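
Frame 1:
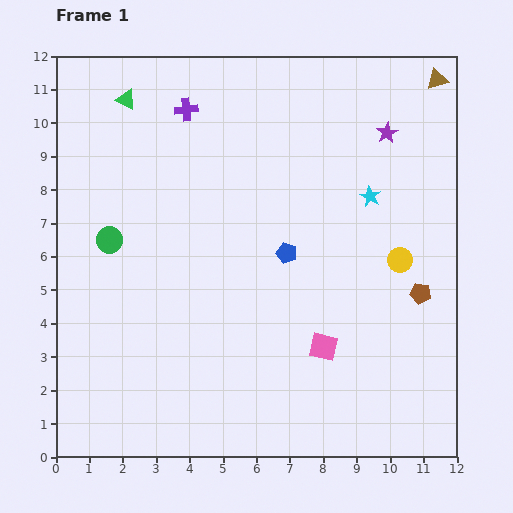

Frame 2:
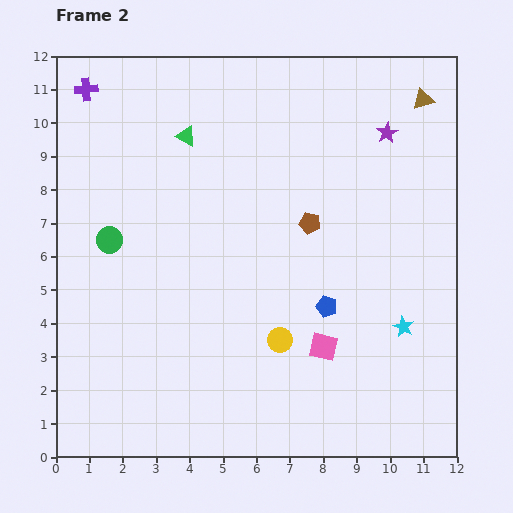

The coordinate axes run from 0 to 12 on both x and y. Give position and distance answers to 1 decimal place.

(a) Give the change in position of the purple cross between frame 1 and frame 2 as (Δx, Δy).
(-3.0, 0.6)

The purple cross was at (3.9, 10.4) in frame 1 and (0.9, 11.0) in frame 2.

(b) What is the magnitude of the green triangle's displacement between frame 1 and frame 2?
2.1

The green triangle moved from (2.1, 10.7) to (3.9, 9.6), a distance of √(1.8² + 1.1²) ≈ 2.1.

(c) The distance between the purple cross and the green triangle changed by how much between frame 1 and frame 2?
+1.5

Distance in frame 1: 1.8. Distance in frame 2: 3.3.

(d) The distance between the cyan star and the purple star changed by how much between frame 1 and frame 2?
+3.8

Distance in frame 1: 2.0. Distance in frame 2: 5.8.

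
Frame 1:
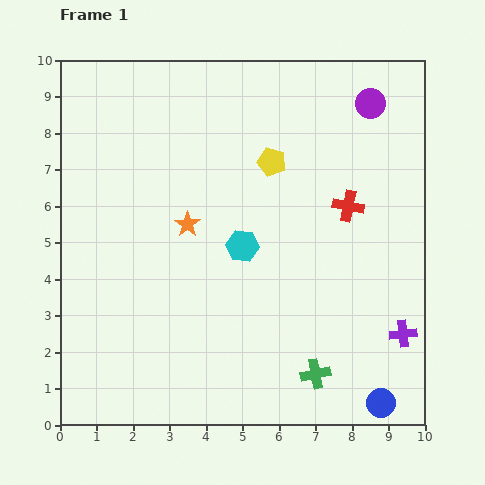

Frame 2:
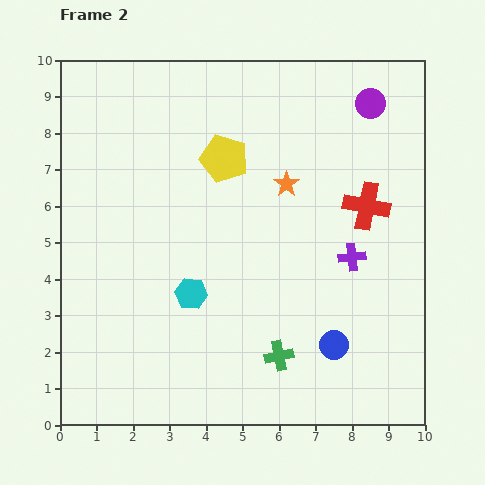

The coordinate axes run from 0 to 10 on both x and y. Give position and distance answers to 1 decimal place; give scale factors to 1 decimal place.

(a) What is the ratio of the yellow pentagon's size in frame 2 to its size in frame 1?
1.7×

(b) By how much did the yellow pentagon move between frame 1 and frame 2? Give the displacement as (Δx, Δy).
(-1.3, 0.1)

The yellow pentagon was at (5.8, 7.2) in frame 1 and (4.5, 7.3) in frame 2.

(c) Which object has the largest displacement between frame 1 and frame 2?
the orange star

(moved 2.9; next 2.5)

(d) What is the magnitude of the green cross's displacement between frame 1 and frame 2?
1.1

The green cross moved from (7.0, 1.4) to (6.0, 1.9), a distance of √(1.0² + 0.5²) ≈ 1.1.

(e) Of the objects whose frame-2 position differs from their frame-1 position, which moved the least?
the red cross

(moved 0.5)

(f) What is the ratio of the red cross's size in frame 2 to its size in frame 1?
1.5×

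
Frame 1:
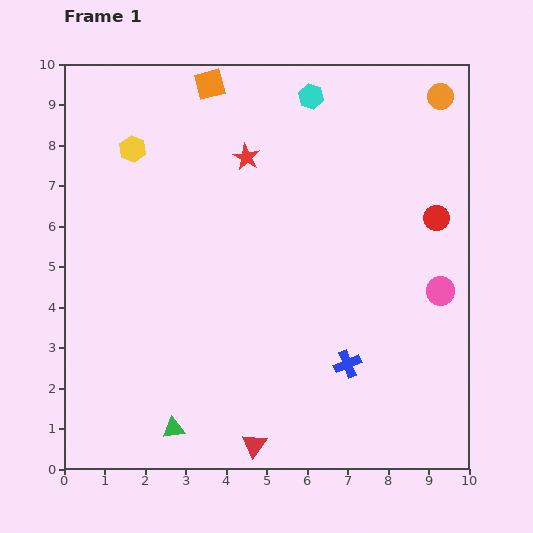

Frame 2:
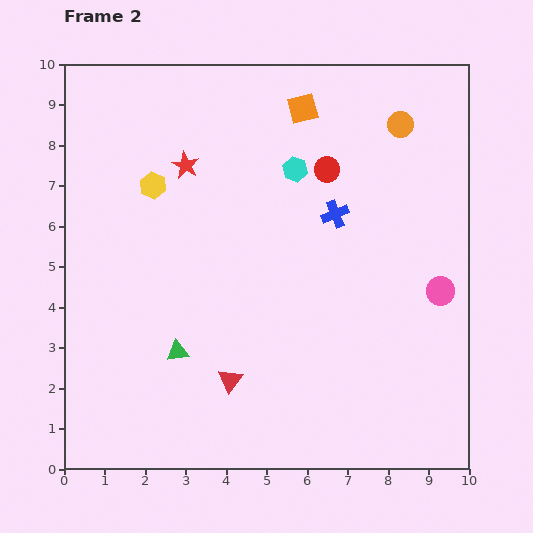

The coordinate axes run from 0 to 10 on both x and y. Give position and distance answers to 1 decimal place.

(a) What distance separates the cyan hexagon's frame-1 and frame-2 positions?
1.8

The cyan hexagon moved from (6.1, 9.2) to (5.7, 7.4), a distance of √(0.4² + 1.8²) ≈ 1.8.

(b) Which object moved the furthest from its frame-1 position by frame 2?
the blue cross

(moved 3.7; next 3.0)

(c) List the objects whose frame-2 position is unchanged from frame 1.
the pink circle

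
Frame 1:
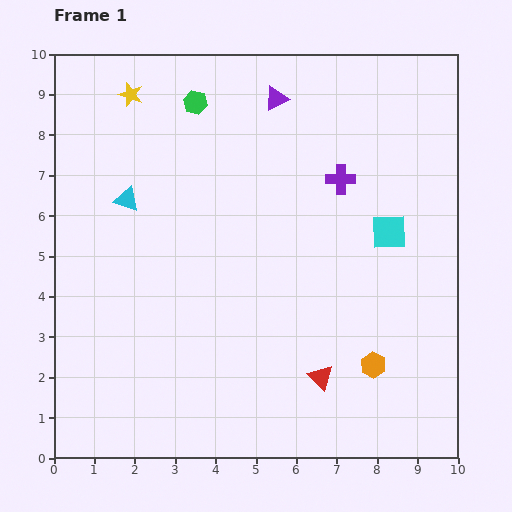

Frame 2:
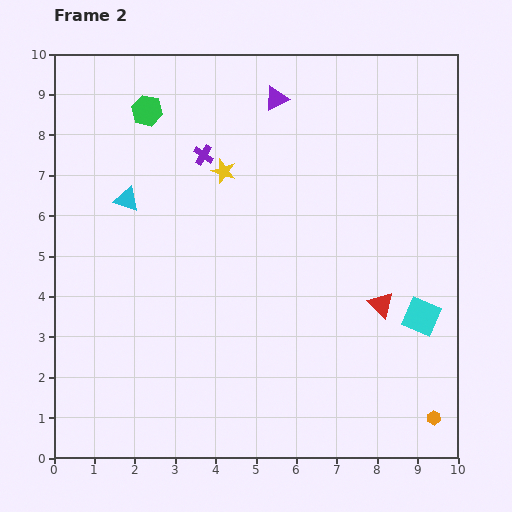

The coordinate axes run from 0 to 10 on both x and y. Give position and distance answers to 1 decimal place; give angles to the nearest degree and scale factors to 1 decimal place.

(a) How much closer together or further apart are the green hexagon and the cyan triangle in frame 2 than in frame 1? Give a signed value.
-0.6

Distance in frame 1: 2.9. Distance in frame 2: 2.3.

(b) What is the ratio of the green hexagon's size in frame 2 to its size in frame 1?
1.3×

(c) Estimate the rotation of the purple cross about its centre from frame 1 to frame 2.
33° clockwise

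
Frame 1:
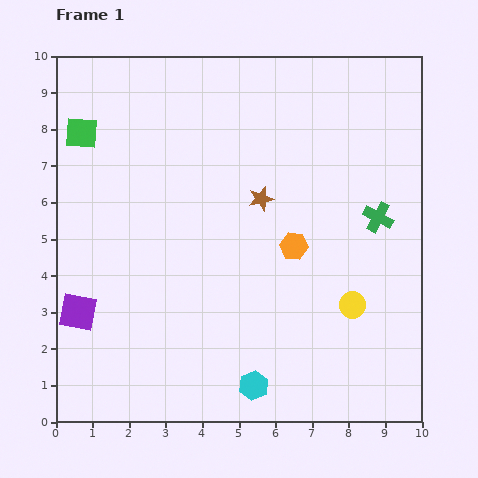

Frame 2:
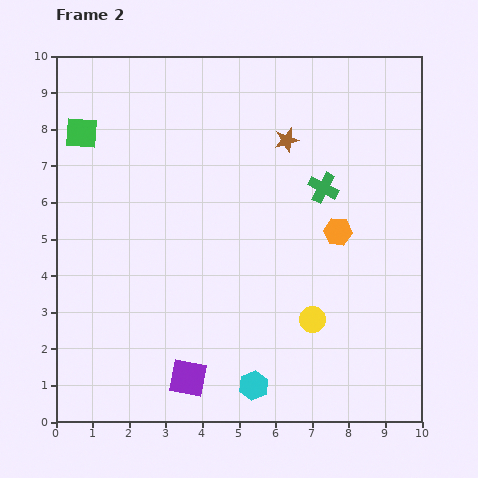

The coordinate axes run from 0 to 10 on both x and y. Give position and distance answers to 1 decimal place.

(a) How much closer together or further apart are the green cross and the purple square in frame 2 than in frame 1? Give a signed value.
-2.2

Distance in frame 1: 8.6. Distance in frame 2: 6.4.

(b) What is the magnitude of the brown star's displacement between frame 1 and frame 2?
1.7

The brown star moved from (5.6, 6.1) to (6.3, 7.7), a distance of √(0.7² + 1.6²) ≈ 1.7.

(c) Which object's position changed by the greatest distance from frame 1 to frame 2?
the purple square

(moved 3.5; next 1.7)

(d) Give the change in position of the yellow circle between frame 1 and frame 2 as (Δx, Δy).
(-1.1, -0.4)

The yellow circle was at (8.1, 3.2) in frame 1 and (7.0, 2.8) in frame 2.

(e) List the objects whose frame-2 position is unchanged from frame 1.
the cyan hexagon, the green square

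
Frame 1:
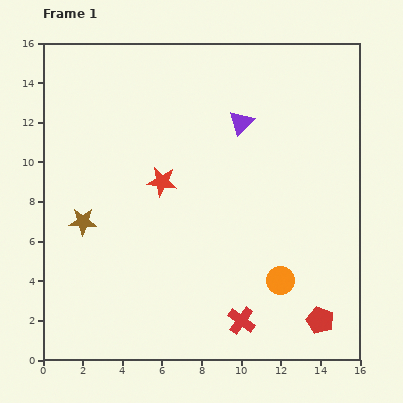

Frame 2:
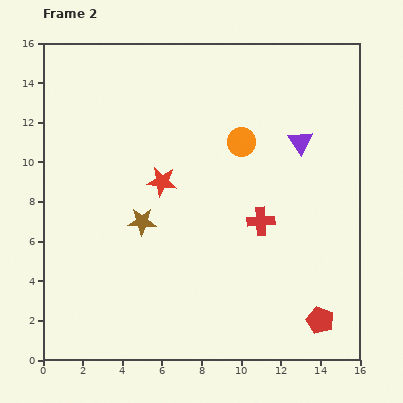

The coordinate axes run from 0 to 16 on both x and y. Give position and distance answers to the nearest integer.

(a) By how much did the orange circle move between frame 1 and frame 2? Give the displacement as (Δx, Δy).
(-2, 7)

The orange circle was at (12, 4) in frame 1 and (10, 11) in frame 2.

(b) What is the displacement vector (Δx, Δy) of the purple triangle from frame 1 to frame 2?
(3, -1)

The purple triangle was at (10, 12) in frame 1 and (13, 11) in frame 2.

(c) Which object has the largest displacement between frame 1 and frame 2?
the orange circle

(moved 7; next 5)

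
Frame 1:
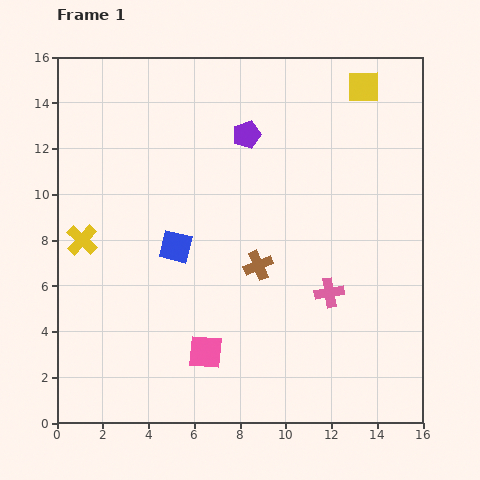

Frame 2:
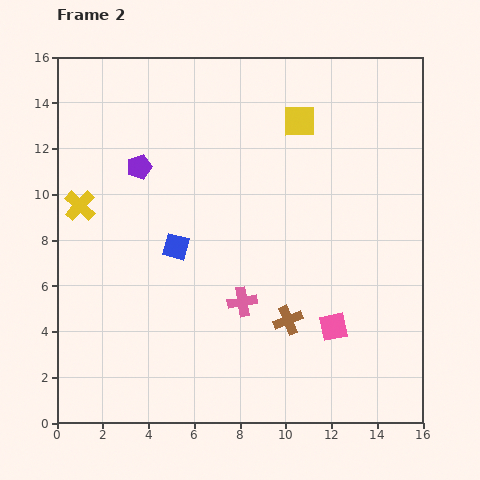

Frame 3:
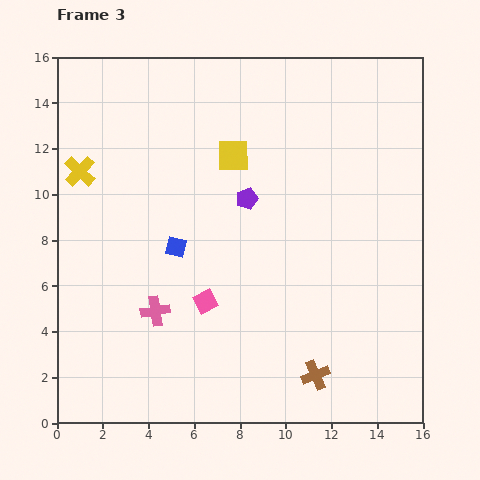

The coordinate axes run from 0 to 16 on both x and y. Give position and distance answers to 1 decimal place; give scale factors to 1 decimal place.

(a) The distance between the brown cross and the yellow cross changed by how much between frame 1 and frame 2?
+2.6

Distance in frame 1: 7.8. Distance in frame 2: 10.4.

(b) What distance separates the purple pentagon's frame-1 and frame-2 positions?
4.9

The purple pentagon moved from (8.3, 12.6) to (3.6, 11.2), a distance of √(4.7² + 1.4²) ≈ 4.9.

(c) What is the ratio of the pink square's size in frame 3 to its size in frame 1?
0.7×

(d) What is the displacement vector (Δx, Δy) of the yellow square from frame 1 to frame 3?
(-5.7, -3.0)

The yellow square was at (13.4, 14.7) in frame 1 and (7.7, 11.7) in frame 3.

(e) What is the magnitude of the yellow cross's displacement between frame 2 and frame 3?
1.5

The yellow cross moved from (1.0, 9.5) to (1.0, 11.0), a distance of √(0.0² + 1.5²) ≈ 1.5.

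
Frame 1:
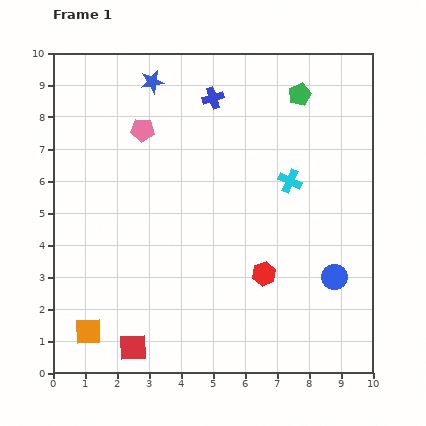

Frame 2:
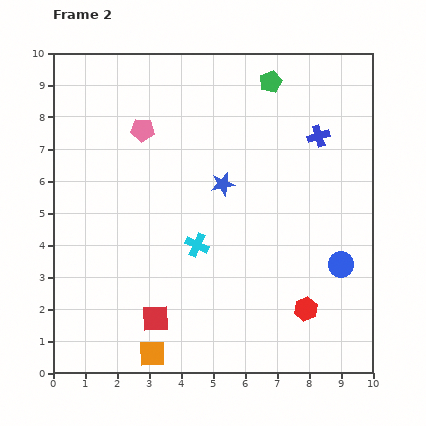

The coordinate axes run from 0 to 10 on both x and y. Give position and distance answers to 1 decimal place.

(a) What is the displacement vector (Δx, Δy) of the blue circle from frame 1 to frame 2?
(0.2, 0.4)

The blue circle was at (8.8, 3.0) in frame 1 and (9.0, 3.4) in frame 2.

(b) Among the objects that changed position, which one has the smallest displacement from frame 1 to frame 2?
the blue circle

(moved 0.4)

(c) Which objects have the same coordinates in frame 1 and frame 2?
the pink pentagon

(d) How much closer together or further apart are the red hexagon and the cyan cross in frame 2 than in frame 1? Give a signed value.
+0.9

Distance in frame 1: 3.0. Distance in frame 2: 3.9.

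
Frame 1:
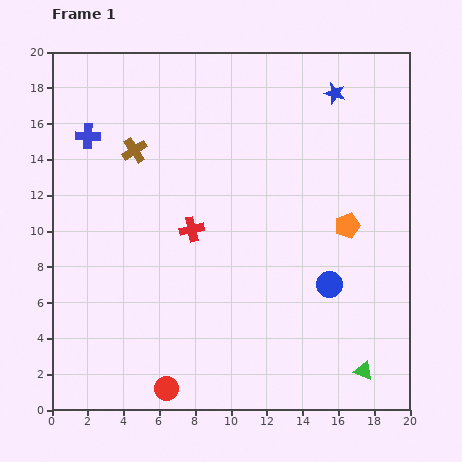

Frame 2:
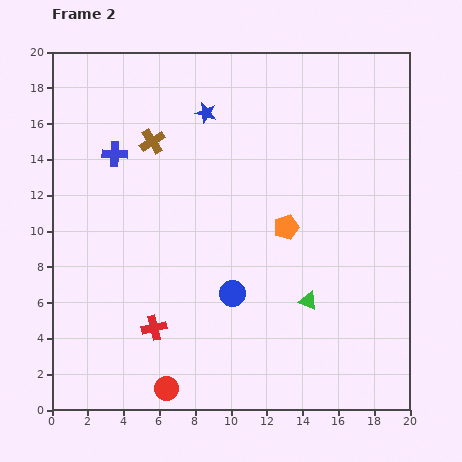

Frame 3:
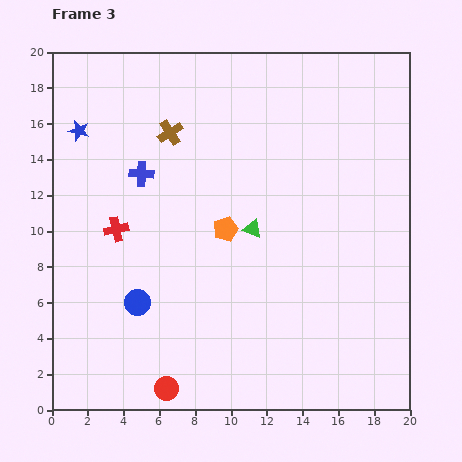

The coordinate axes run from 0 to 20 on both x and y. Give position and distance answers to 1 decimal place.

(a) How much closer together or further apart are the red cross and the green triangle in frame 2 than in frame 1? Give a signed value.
-3.7

Distance in frame 1: 12.4. Distance in frame 2: 8.7.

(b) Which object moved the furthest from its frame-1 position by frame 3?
the blue star

(moved 14.5; next 10.7)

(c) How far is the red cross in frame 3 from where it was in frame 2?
5.9

The red cross moved from (5.7, 4.6) to (3.6, 10.1), a distance of √(2.1² + 5.5²) ≈ 5.9.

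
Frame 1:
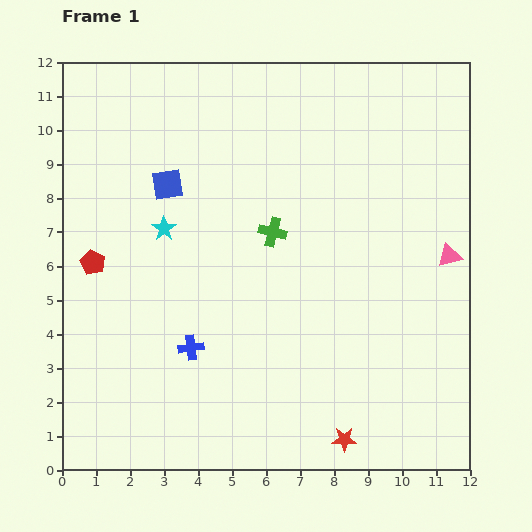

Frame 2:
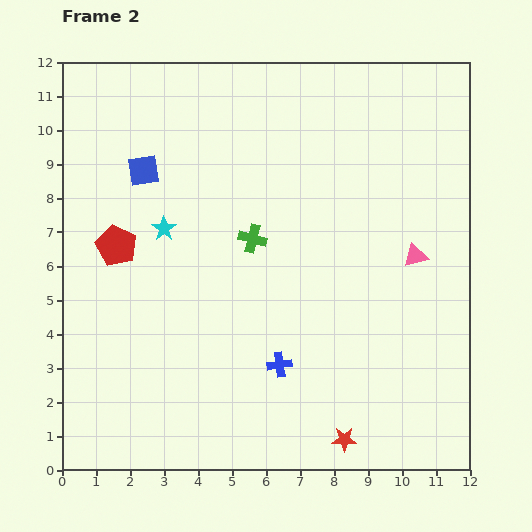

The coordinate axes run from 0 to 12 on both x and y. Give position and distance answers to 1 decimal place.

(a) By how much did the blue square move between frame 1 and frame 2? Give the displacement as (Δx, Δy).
(-0.7, 0.4)

The blue square was at (3.1, 8.4) in frame 1 and (2.4, 8.8) in frame 2.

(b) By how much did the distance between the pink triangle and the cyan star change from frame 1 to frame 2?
-1.0

Distance in frame 1: 8.4. Distance in frame 2: 7.4.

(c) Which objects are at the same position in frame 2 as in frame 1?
the red star, the cyan star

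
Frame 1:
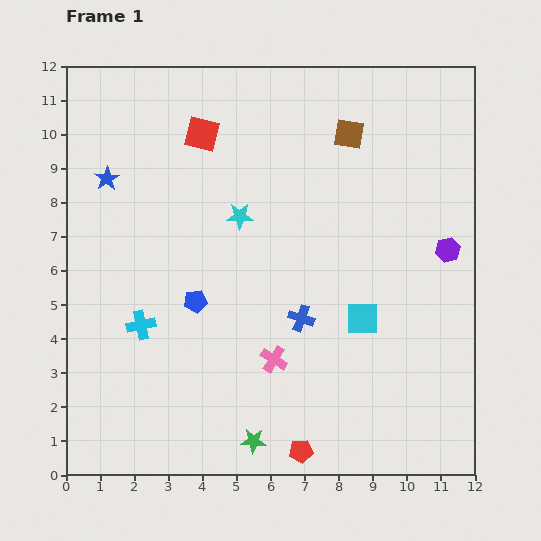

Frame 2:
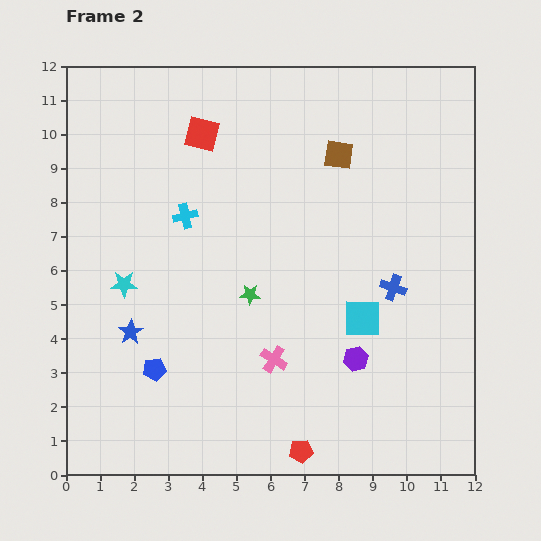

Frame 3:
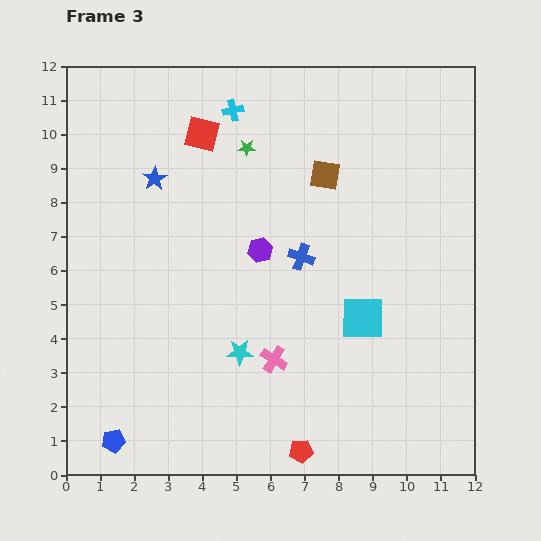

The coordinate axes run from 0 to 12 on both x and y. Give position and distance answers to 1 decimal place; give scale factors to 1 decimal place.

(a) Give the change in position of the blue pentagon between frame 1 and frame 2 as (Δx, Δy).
(-1.2, -2.0)

The blue pentagon was at (3.8, 5.1) in frame 1 and (2.6, 3.1) in frame 2.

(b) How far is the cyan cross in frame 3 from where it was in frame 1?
6.9

The cyan cross moved from (2.2, 4.4) to (4.9, 10.7), a distance of √(2.7² + 6.3²) ≈ 6.9.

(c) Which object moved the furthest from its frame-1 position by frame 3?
the green star

(moved 8.6; next 6.9)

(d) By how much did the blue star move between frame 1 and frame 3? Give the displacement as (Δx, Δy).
(1.4, 0.0)

The blue star was at (1.2, 8.7) in frame 1 and (2.6, 8.7) in frame 3.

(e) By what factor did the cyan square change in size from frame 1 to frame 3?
1.3×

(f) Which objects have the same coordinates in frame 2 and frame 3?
the pink cross, the red pentagon, the red square, the cyan square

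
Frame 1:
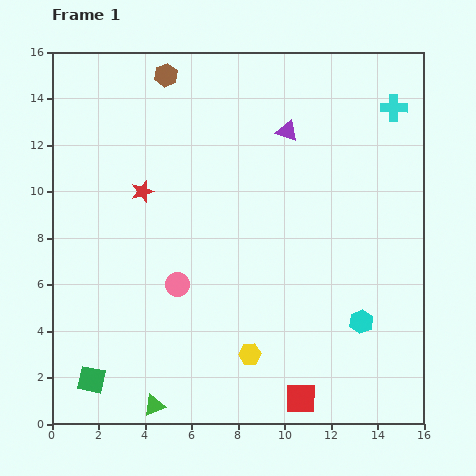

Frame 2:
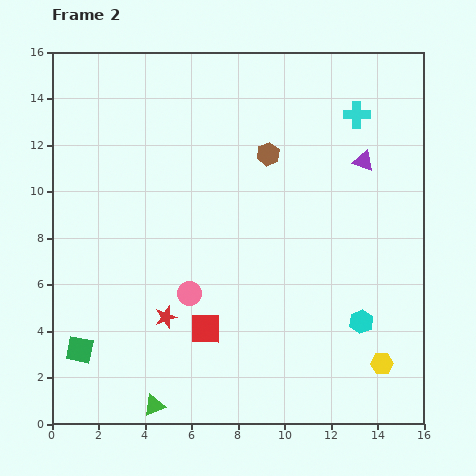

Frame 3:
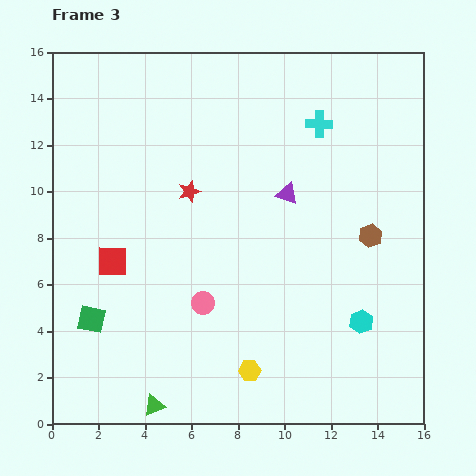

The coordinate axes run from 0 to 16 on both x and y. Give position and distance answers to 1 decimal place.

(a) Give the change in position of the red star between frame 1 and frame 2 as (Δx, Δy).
(1.0, -5.4)

The red star was at (3.9, 10.0) in frame 1 and (4.9, 4.6) in frame 2.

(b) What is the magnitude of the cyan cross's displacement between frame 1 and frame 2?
1.6

The cyan cross moved from (14.7, 13.6) to (13.1, 13.3), a distance of √(1.6² + 0.3²) ≈ 1.6.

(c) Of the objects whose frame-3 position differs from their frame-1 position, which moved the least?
the yellow hexagon

(moved 0.7)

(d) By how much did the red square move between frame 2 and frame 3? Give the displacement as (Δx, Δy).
(-4.0, 2.9)

The red square was at (6.6, 4.1) in frame 2 and (2.6, 7.0) in frame 3.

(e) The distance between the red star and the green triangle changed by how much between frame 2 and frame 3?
+5.5

Distance in frame 2: 3.8. Distance in frame 3: 9.3.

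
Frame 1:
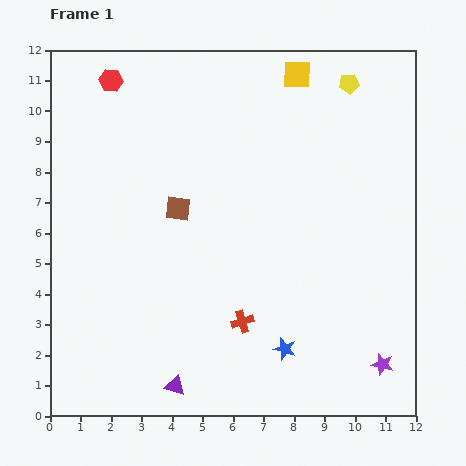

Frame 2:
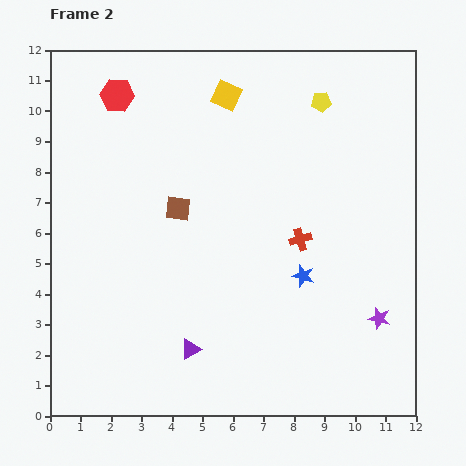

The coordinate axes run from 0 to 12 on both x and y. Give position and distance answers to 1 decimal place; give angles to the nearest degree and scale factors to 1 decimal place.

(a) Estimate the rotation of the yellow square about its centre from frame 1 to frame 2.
23° clockwise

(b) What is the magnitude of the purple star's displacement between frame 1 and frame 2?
1.5

The purple star moved from (10.9, 1.7) to (10.8, 3.2), a distance of √(0.1² + 1.5²) ≈ 1.5.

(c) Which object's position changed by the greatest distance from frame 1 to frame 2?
the red cross

(moved 3.3; next 2.5)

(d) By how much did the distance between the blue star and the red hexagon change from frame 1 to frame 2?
-2.0

Distance in frame 1: 10.5. Distance in frame 2: 8.5.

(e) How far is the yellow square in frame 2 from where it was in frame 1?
2.4

The yellow square moved from (8.1, 11.2) to (5.8, 10.5), a distance of √(2.3² + 0.7²) ≈ 2.4.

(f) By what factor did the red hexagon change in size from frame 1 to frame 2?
1.5×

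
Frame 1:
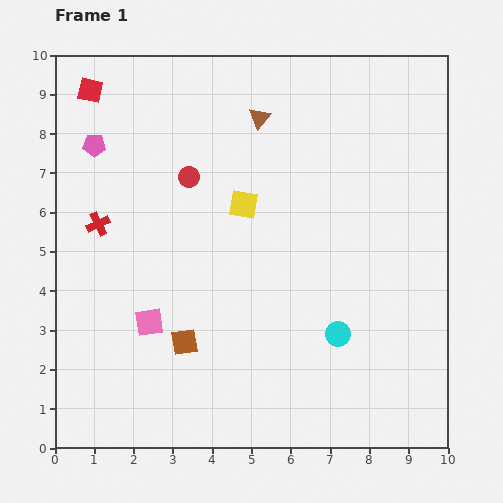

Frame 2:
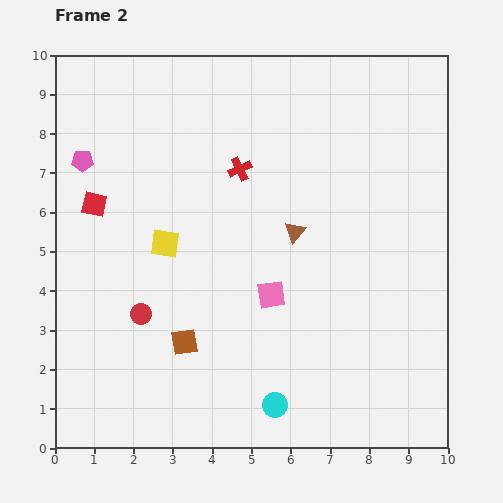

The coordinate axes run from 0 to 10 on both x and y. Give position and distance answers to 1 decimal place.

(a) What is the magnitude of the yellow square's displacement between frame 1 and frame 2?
2.2

The yellow square moved from (4.8, 6.2) to (2.8, 5.2), a distance of √(2.0² + 1.0²) ≈ 2.2.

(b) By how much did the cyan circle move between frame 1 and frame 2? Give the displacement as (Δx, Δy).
(-1.6, -1.8)

The cyan circle was at (7.2, 2.9) in frame 1 and (5.6, 1.1) in frame 2.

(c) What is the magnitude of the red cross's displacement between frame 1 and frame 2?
3.9

The red cross moved from (1.1, 5.7) to (4.7, 7.1), a distance of √(3.6² + 1.4²) ≈ 3.9.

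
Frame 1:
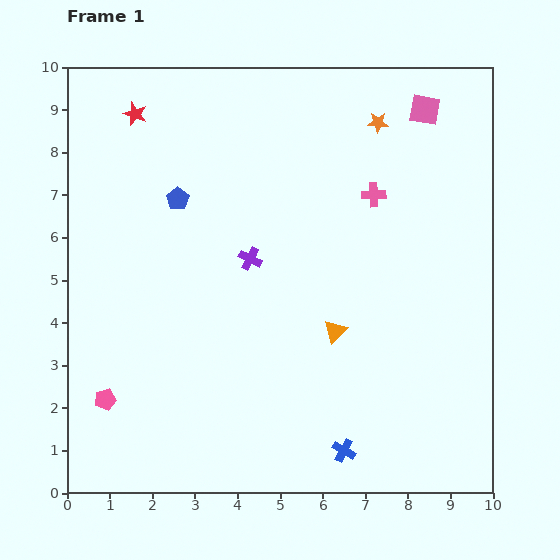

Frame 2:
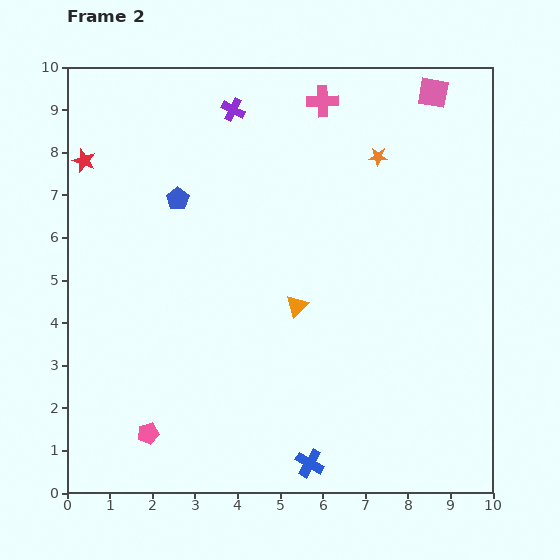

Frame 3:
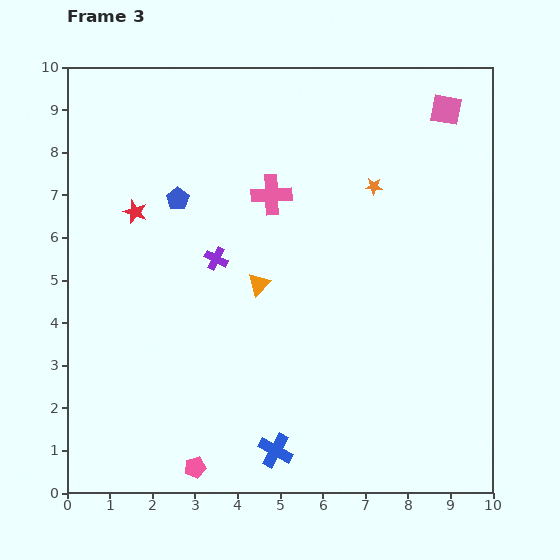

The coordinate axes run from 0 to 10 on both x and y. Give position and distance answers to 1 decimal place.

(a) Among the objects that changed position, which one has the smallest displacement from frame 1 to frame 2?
the pink square

(moved 0.4)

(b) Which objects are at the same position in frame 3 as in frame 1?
the blue pentagon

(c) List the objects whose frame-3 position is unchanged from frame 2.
the blue pentagon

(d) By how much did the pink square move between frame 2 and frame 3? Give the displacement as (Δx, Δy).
(0.3, -0.4)

The pink square was at (8.6, 9.4) in frame 2 and (8.9, 9.0) in frame 3.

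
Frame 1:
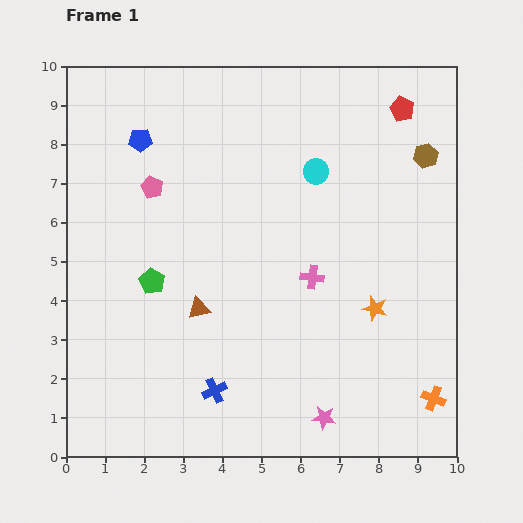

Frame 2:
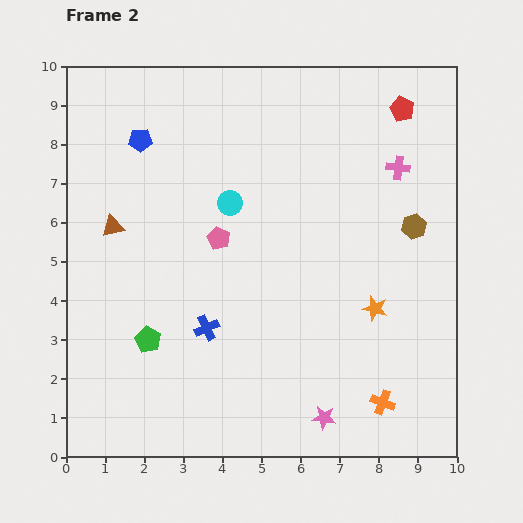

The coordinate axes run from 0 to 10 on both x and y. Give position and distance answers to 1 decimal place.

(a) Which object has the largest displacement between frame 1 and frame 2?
the pink cross

(moved 3.6; next 3.0)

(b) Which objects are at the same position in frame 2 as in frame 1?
the orange star, the blue pentagon, the red pentagon, the pink star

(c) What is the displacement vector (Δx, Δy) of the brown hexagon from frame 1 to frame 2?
(-0.3, -1.8)

The brown hexagon was at (9.2, 7.7) in frame 1 and (8.9, 5.9) in frame 2.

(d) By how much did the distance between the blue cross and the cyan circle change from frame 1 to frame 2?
-2.9

Distance in frame 1: 6.2. Distance in frame 2: 3.3.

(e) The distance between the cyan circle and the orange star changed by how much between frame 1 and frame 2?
+0.8

Distance in frame 1: 3.8. Distance in frame 2: 4.6.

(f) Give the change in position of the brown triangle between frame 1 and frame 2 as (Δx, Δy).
(-2.2, 2.1)

The brown triangle was at (3.4, 3.8) in frame 1 and (1.2, 5.9) in frame 2.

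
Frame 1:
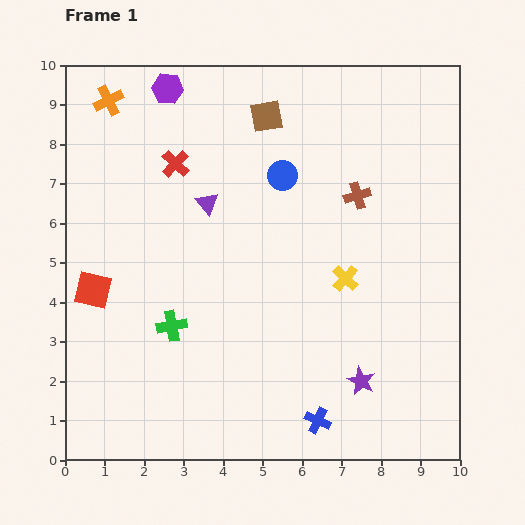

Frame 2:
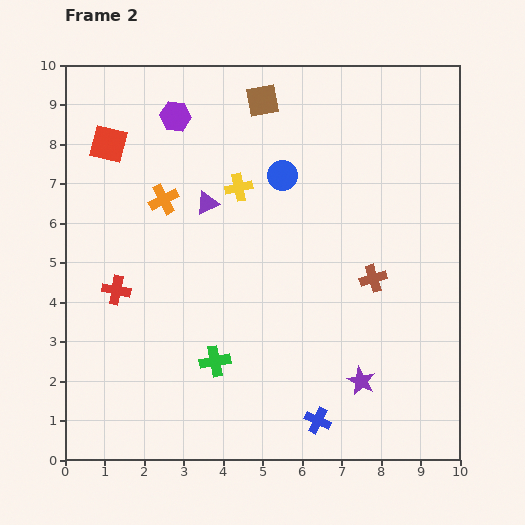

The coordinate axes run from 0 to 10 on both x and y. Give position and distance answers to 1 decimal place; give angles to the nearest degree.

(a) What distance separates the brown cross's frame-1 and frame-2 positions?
2.1

The brown cross moved from (7.4, 6.7) to (7.8, 4.6), a distance of √(0.4² + 2.1²) ≈ 2.1.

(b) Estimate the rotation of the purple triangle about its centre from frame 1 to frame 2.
46° clockwise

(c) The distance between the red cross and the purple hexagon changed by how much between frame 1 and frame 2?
+2.7

Distance in frame 1: 1.9. Distance in frame 2: 4.6.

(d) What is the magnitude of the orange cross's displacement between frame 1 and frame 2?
2.9

The orange cross moved from (1.1, 9.1) to (2.5, 6.6), a distance of √(1.4² + 2.5²) ≈ 2.9.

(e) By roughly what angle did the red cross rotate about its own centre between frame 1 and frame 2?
32° counter-clockwise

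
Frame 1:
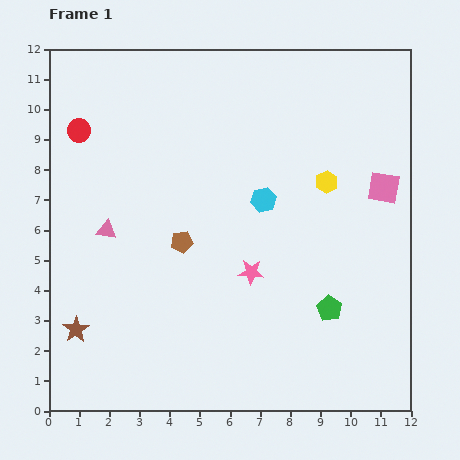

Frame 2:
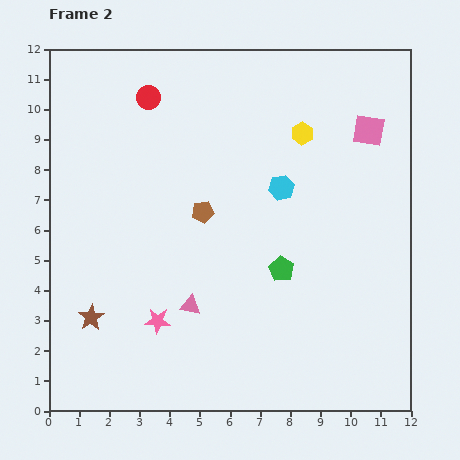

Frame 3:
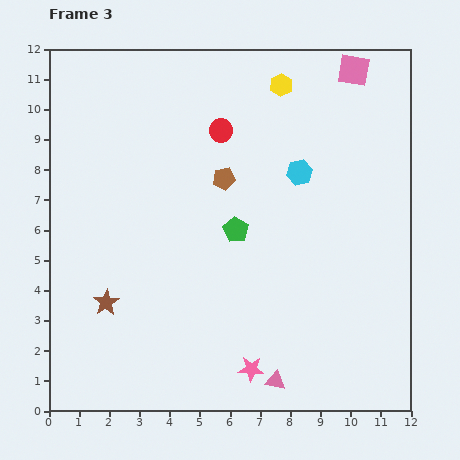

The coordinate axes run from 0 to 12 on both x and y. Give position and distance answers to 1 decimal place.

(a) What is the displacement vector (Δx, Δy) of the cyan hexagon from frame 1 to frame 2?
(0.6, 0.4)

The cyan hexagon was at (7.1, 7.0) in frame 1 and (7.7, 7.4) in frame 2.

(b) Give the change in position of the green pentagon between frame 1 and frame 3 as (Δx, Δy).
(-3.1, 2.6)

The green pentagon was at (9.3, 3.4) in frame 1 and (6.2, 6.0) in frame 3.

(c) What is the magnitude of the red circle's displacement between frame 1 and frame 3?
4.7

The red circle moved from (1.0, 9.3) to (5.7, 9.3), a distance of √(4.7² + 0.0²) ≈ 4.7.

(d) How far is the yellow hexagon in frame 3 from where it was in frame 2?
1.7

The yellow hexagon moved from (8.4, 9.2) to (7.7, 10.8), a distance of √(0.7² + 1.6²) ≈ 1.7.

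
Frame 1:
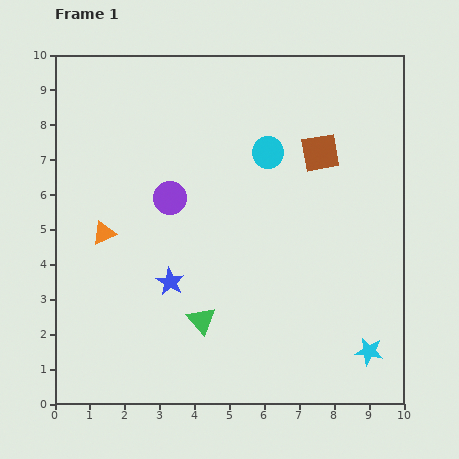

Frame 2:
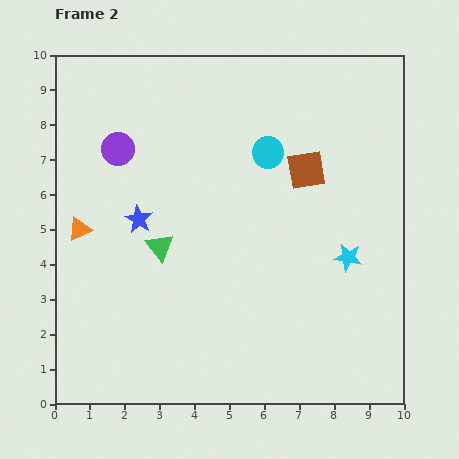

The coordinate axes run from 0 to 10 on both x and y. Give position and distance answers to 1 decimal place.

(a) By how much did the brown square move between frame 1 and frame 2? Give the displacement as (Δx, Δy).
(-0.4, -0.5)

The brown square was at (7.6, 7.2) in frame 1 and (7.2, 6.7) in frame 2.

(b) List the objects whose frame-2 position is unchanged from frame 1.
the cyan circle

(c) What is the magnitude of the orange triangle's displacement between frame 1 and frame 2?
0.7

The orange triangle moved from (1.4, 4.9) to (0.7, 5.0), a distance of √(0.7² + 0.1²) ≈ 0.7.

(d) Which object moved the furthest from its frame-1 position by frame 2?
the cyan star

(moved 2.8; next 2.4)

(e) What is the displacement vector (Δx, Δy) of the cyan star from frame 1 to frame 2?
(-0.6, 2.7)

The cyan star was at (9.0, 1.5) in frame 1 and (8.4, 4.2) in frame 2.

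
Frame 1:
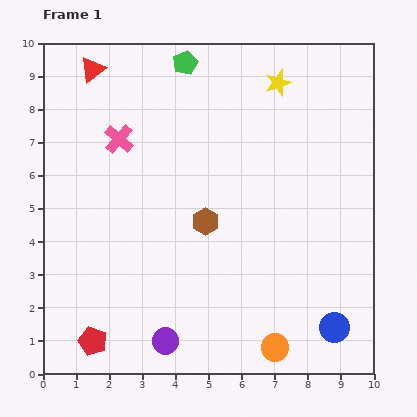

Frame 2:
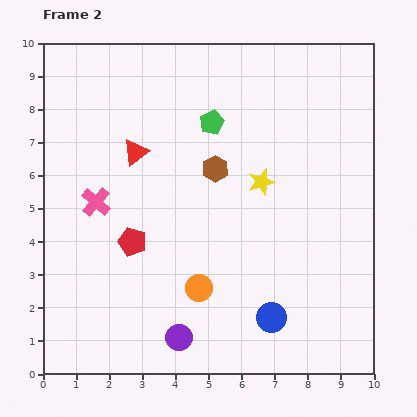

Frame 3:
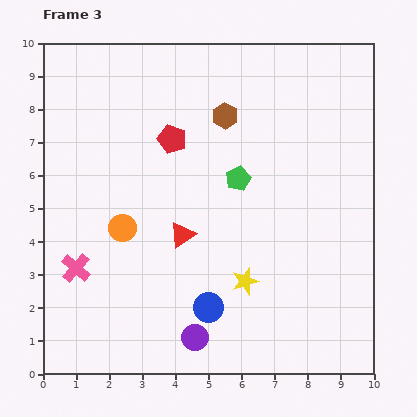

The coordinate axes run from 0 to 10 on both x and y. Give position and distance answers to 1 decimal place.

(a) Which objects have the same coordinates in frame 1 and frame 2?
none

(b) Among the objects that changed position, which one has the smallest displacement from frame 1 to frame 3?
the purple circle

(moved 0.9)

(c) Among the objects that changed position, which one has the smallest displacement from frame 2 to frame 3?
the purple circle

(moved 0.5)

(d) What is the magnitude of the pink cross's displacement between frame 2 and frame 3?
2.1

The pink cross moved from (1.6, 5.2) to (1.0, 3.2), a distance of √(0.6² + 2.0²) ≈ 2.1.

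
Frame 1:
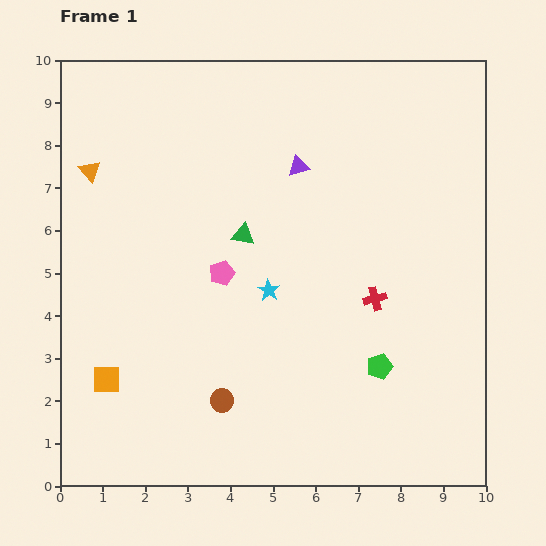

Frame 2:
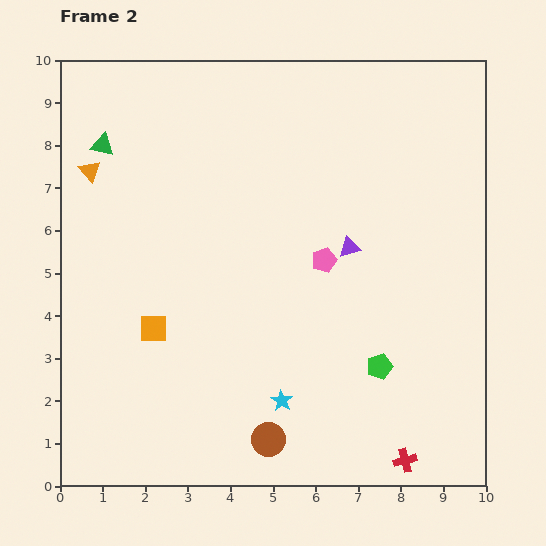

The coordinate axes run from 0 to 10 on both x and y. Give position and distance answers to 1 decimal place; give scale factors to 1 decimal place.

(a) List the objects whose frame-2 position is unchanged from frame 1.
the orange triangle, the green pentagon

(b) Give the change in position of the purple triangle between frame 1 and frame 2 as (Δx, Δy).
(1.2, -1.9)

The purple triangle was at (5.6, 7.5) in frame 1 and (6.8, 5.6) in frame 2.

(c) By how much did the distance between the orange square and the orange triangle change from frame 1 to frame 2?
-0.9

Distance in frame 1: 4.9. Distance in frame 2: 4.0.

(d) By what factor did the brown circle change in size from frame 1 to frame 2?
1.4×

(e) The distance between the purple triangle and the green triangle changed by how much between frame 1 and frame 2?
+4.2

Distance in frame 1: 2.1. Distance in frame 2: 6.3.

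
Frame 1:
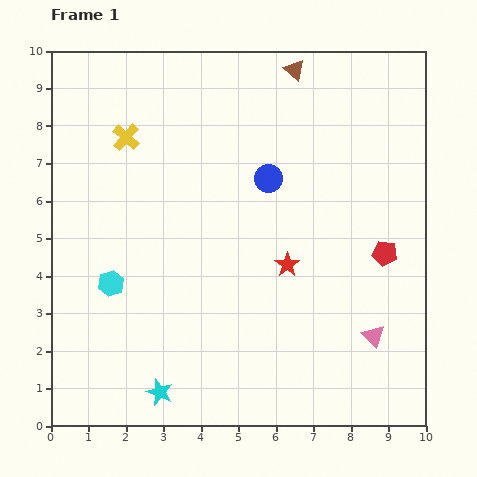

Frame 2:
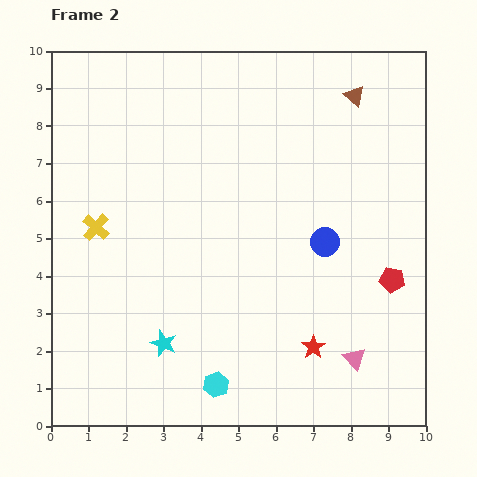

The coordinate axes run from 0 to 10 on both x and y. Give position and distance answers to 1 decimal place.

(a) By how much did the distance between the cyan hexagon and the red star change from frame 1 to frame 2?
-1.9

Distance in frame 1: 4.7. Distance in frame 2: 2.8.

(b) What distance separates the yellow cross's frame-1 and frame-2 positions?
2.5

The yellow cross moved from (2.0, 7.7) to (1.2, 5.3), a distance of √(0.8² + 2.4²) ≈ 2.5.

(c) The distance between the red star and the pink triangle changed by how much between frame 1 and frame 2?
-1.9

Distance in frame 1: 3.0. Distance in frame 2: 1.1.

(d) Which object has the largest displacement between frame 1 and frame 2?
the cyan hexagon

(moved 3.9; next 2.5)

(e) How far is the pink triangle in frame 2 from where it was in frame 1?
0.8

The pink triangle moved from (8.6, 2.4) to (8.1, 1.8), a distance of √(0.5² + 0.6²) ≈ 0.8.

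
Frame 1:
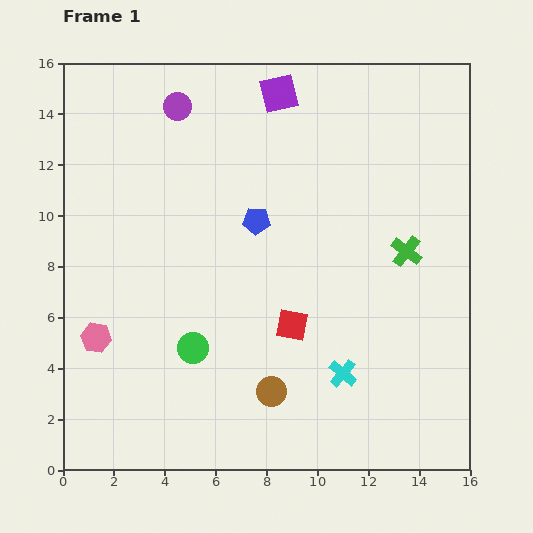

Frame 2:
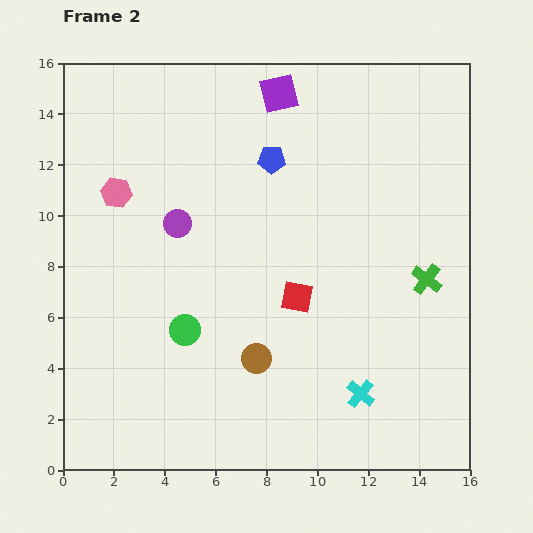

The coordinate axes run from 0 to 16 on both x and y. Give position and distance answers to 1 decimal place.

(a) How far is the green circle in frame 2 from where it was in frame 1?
0.8

The green circle moved from (5.1, 4.8) to (4.8, 5.5), a distance of √(0.3² + 0.7²) ≈ 0.8.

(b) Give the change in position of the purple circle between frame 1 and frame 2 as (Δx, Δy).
(0.0, -4.6)

The purple circle was at (4.5, 14.3) in frame 1 and (4.5, 9.7) in frame 2.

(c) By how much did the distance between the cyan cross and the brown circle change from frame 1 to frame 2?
+1.4

Distance in frame 1: 2.9. Distance in frame 2: 4.3.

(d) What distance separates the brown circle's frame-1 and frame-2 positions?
1.4

The brown circle moved from (8.2, 3.1) to (7.6, 4.4), a distance of √(0.6² + 1.3²) ≈ 1.4.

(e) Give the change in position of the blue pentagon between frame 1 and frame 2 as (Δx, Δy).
(0.6, 2.4)

The blue pentagon was at (7.6, 9.8) in frame 1 and (8.2, 12.2) in frame 2.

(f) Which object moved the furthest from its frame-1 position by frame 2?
the pink hexagon

(moved 5.8; next 4.6)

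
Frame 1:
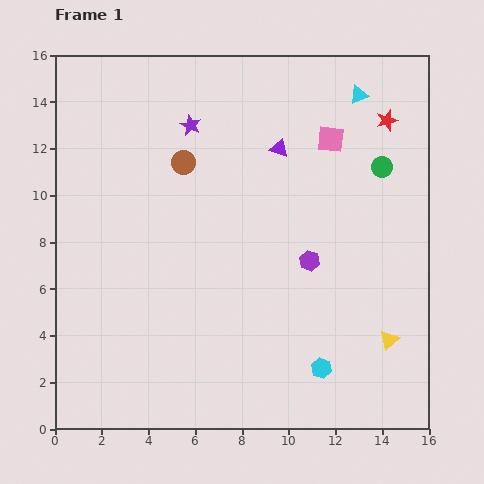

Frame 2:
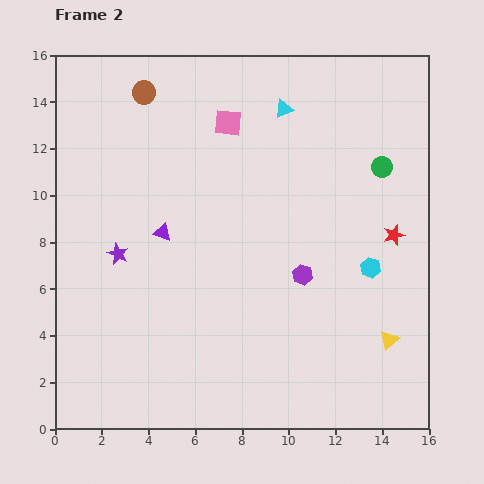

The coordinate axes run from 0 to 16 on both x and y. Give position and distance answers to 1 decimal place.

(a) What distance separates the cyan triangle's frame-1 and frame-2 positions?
3.3

The cyan triangle moved from (13.0, 14.3) to (9.8, 13.7), a distance of √(3.2² + 0.6²) ≈ 3.3.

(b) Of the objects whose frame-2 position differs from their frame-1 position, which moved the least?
the purple hexagon

(moved 0.7)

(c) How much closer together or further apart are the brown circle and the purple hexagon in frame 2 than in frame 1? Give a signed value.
+3.5

Distance in frame 1: 6.8. Distance in frame 2: 10.3.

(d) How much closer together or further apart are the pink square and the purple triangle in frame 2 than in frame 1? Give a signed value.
+3.3

Distance in frame 1: 2.2. Distance in frame 2: 5.5.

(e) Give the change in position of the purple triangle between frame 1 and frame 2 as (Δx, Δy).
(-5.0, -3.6)

The purple triangle was at (9.6, 12.0) in frame 1 and (4.6, 8.4) in frame 2.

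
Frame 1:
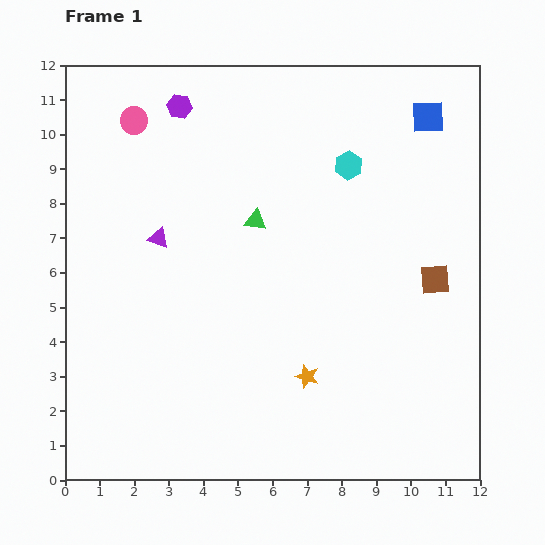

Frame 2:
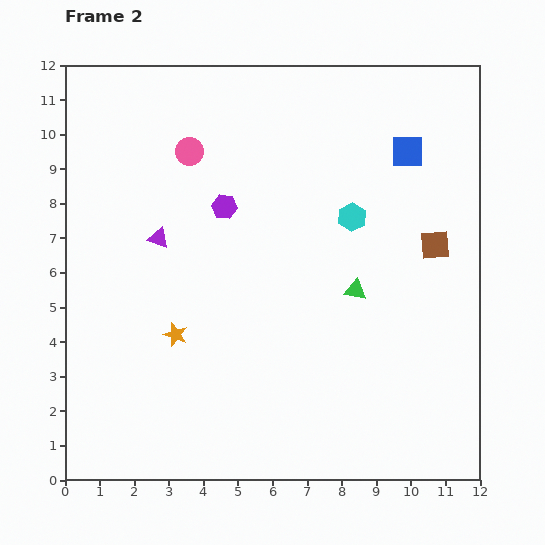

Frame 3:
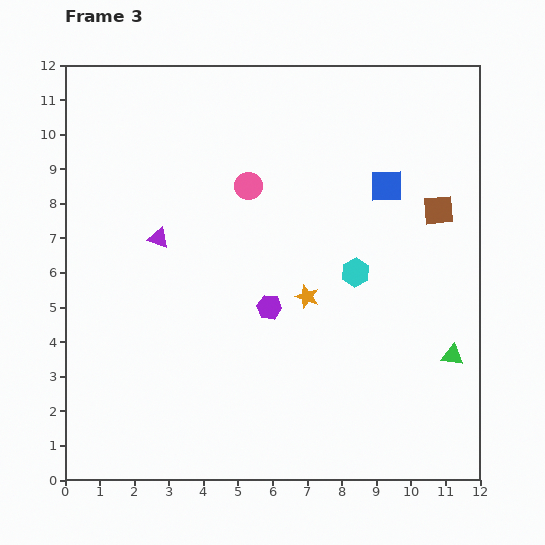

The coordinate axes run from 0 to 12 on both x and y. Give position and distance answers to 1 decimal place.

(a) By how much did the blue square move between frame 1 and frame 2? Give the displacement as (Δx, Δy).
(-0.6, -1.0)

The blue square was at (10.5, 10.5) in frame 1 and (9.9, 9.5) in frame 2.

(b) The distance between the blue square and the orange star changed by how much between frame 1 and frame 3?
-4.4

Distance in frame 1: 8.3. Distance in frame 3: 3.9.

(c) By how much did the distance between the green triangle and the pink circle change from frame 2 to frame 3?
+1.5

Distance in frame 2: 6.2. Distance in frame 3: 7.7.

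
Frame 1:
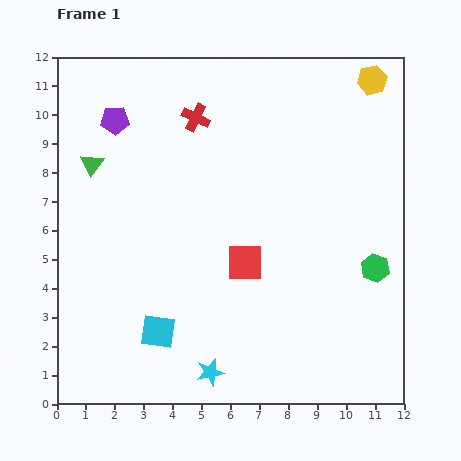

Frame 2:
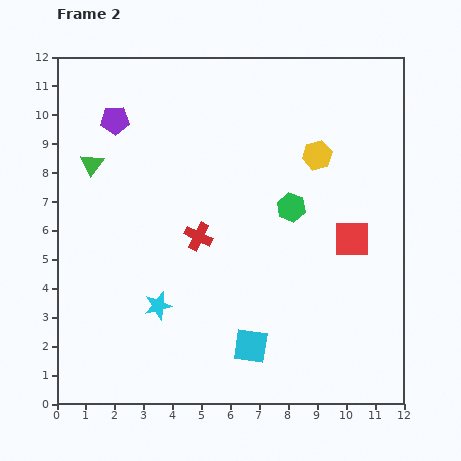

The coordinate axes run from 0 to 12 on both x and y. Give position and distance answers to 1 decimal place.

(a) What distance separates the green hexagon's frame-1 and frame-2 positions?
3.6

The green hexagon moved from (11.0, 4.7) to (8.1, 6.8), a distance of √(2.9² + 2.1²) ≈ 3.6.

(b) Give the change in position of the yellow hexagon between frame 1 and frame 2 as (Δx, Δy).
(-1.9, -2.6)

The yellow hexagon was at (10.9, 11.2) in frame 1 and (9.0, 8.6) in frame 2.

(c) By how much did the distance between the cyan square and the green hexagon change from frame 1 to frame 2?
-2.8

Distance in frame 1: 7.8. Distance in frame 2: 5.0.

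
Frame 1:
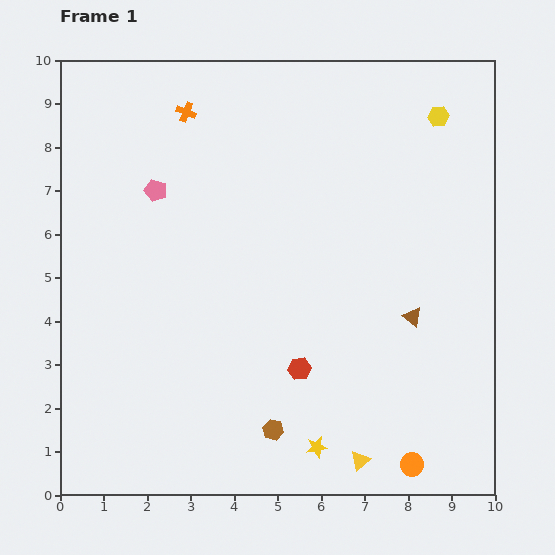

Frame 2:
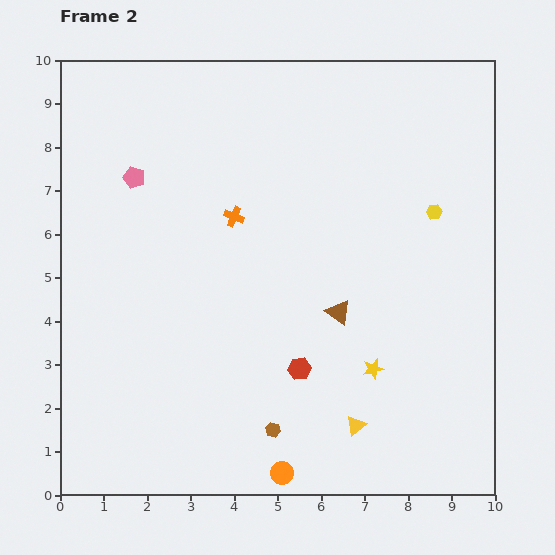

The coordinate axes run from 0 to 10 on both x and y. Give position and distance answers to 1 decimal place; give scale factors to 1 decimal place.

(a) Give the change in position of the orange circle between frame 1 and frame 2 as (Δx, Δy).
(-3.0, -0.2)

The orange circle was at (8.1, 0.7) in frame 1 and (5.1, 0.5) in frame 2.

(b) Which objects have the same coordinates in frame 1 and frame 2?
the brown hexagon, the red hexagon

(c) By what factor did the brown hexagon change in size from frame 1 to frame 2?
0.7×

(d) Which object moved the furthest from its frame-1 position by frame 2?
the orange circle

(moved 3.0; next 2.6)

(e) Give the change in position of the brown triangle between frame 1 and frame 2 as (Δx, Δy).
(-1.7, 0.1)

The brown triangle was at (8.1, 4.1) in frame 1 and (6.4, 4.2) in frame 2.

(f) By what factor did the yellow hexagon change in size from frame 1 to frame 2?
0.8×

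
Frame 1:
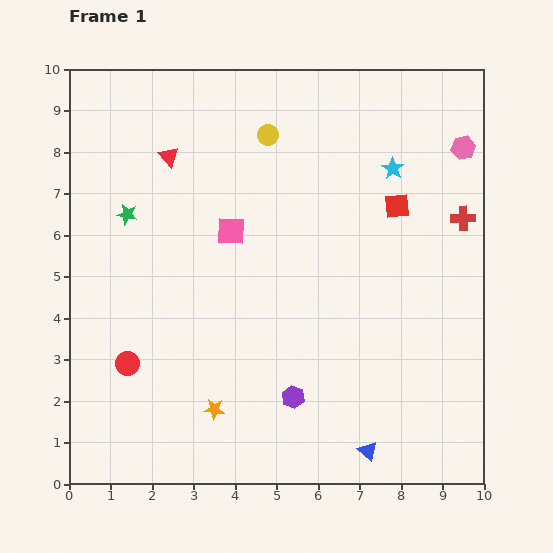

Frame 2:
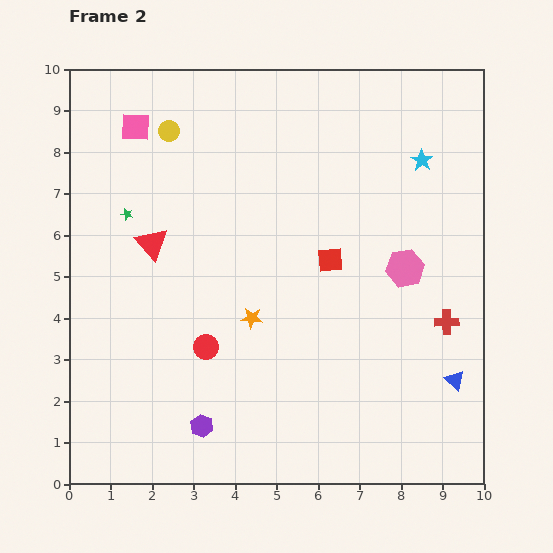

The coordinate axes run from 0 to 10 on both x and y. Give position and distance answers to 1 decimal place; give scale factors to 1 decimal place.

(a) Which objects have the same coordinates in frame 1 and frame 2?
the green star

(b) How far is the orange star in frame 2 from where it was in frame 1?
2.4

The orange star moved from (3.5, 1.8) to (4.4, 4.0), a distance of √(0.9² + 2.2²) ≈ 2.4.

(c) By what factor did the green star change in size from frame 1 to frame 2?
0.6×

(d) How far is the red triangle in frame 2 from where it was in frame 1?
2.1

The red triangle moved from (2.4, 7.9) to (2.0, 5.8), a distance of √(0.4² + 2.1²) ≈ 2.1.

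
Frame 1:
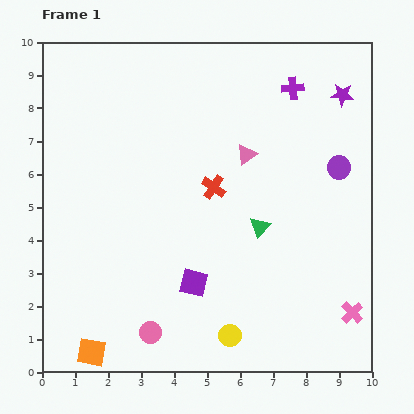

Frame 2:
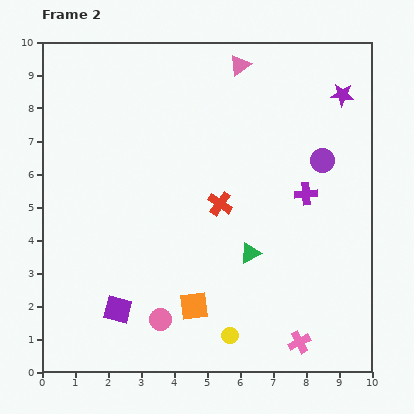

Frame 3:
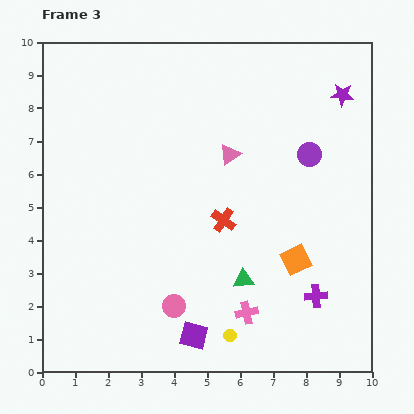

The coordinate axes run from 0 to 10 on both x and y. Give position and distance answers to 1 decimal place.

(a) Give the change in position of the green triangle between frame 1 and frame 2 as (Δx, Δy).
(-0.3, -0.8)

The green triangle was at (6.6, 4.4) in frame 1 and (6.3, 3.6) in frame 2.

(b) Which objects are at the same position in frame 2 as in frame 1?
the yellow circle, the purple star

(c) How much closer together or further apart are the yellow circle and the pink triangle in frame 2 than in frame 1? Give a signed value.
+2.7

Distance in frame 1: 5.5. Distance in frame 2: 8.2.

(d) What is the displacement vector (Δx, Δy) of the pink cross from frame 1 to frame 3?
(-3.2, 0.0)

The pink cross was at (9.4, 1.8) in frame 1 and (6.2, 1.8) in frame 3.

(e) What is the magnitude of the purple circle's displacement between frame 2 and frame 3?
0.4

The purple circle moved from (8.5, 6.4) to (8.1, 6.6), a distance of √(0.4² + 0.2²) ≈ 0.4.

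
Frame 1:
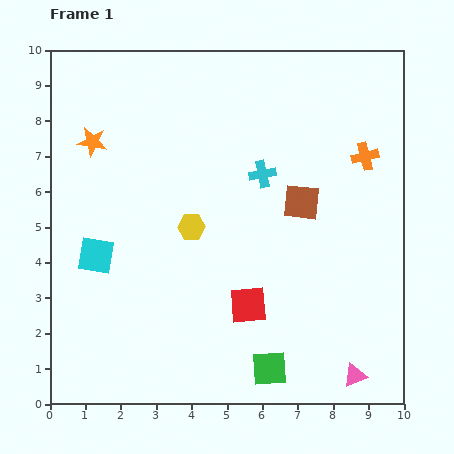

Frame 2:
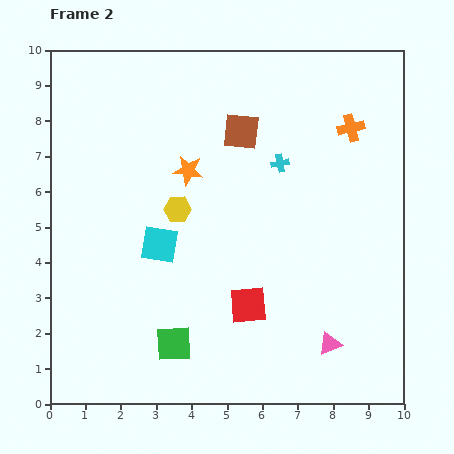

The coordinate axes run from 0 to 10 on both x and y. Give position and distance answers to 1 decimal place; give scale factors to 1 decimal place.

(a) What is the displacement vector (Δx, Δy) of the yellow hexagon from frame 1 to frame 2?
(-0.4, 0.5)

The yellow hexagon was at (4.0, 5.0) in frame 1 and (3.6, 5.5) in frame 2.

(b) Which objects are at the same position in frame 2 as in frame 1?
the red square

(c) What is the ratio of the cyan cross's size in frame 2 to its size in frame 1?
0.7×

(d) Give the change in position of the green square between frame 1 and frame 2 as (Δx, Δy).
(-2.7, 0.7)

The green square was at (6.2, 1.0) in frame 1 and (3.5, 1.7) in frame 2.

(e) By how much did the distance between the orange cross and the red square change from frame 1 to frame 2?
+0.5

Distance in frame 1: 5.3. Distance in frame 2: 5.8.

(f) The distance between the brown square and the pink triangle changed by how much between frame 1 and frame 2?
+1.4

Distance in frame 1: 5.1. Distance in frame 2: 6.5.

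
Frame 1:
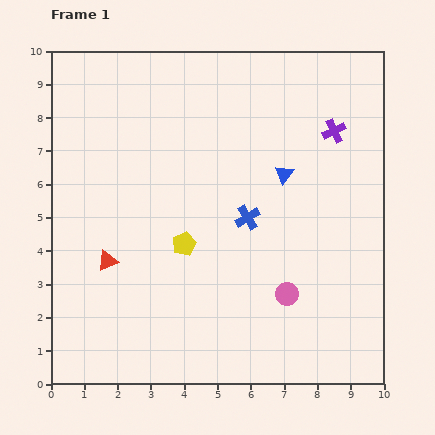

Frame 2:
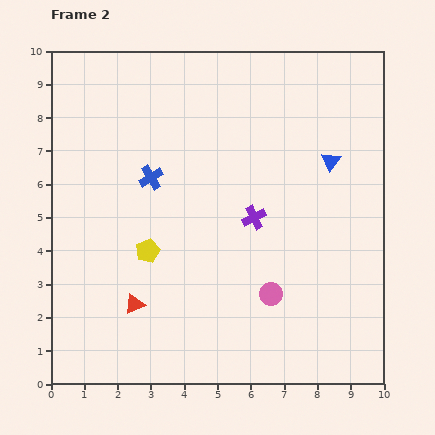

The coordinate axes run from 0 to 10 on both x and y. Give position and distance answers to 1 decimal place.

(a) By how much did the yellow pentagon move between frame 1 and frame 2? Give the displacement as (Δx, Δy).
(-1.1, -0.2)

The yellow pentagon was at (4.0, 4.2) in frame 1 and (2.9, 4.0) in frame 2.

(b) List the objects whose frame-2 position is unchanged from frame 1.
none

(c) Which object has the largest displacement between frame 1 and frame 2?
the purple cross

(moved 3.5; next 3.1)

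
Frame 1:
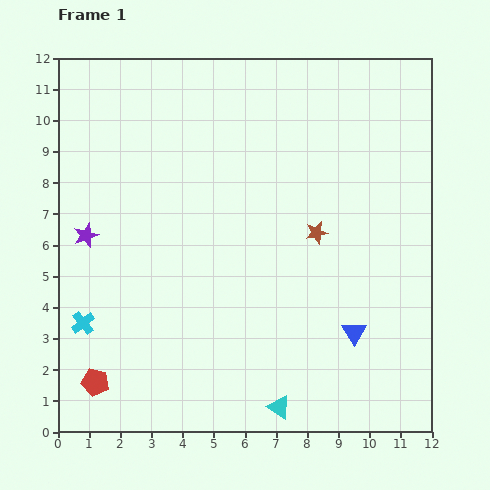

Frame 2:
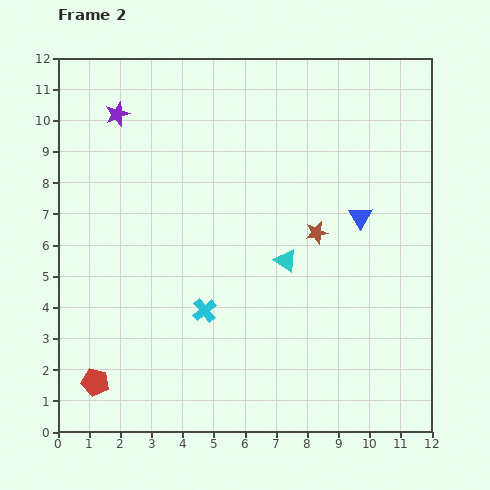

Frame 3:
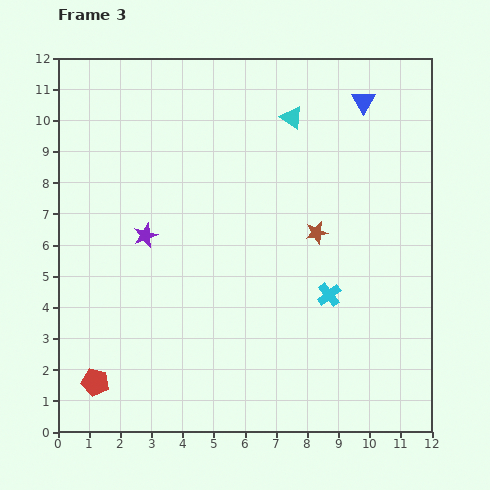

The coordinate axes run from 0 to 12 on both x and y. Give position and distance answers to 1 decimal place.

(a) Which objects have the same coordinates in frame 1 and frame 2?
the red pentagon, the brown star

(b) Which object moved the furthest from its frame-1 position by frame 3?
the cyan triangle

(moved 9.3; next 8.0)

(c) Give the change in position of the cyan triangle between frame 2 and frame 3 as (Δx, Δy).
(0.2, 4.6)

The cyan triangle was at (7.3, 5.5) in frame 2 and (7.5, 10.1) in frame 3.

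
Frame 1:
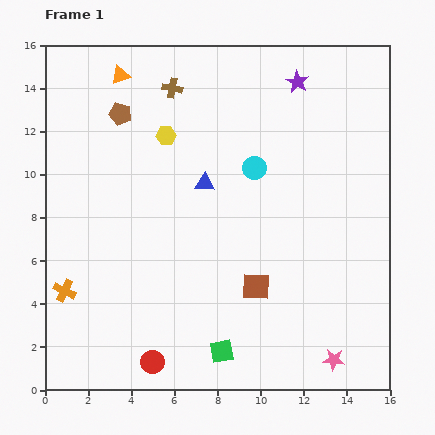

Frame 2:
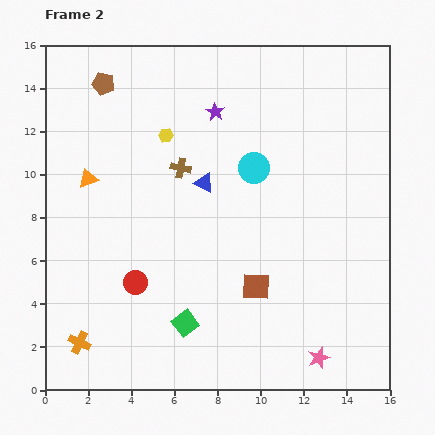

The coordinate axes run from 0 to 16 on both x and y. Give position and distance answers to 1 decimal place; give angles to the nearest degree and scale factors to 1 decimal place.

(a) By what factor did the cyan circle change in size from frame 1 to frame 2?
1.3×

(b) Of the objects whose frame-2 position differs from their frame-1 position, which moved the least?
the pink star

(moved 0.7)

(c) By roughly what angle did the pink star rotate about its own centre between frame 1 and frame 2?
26° counter-clockwise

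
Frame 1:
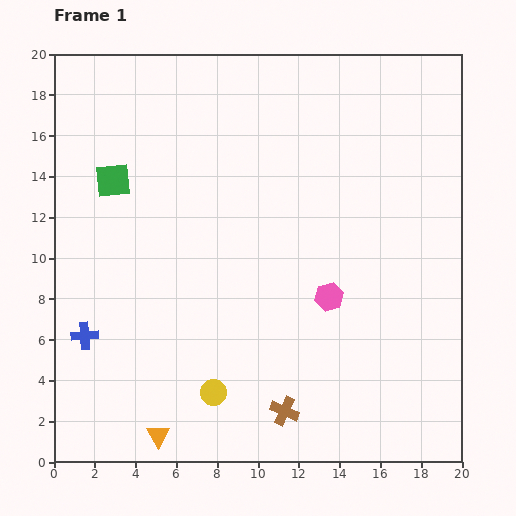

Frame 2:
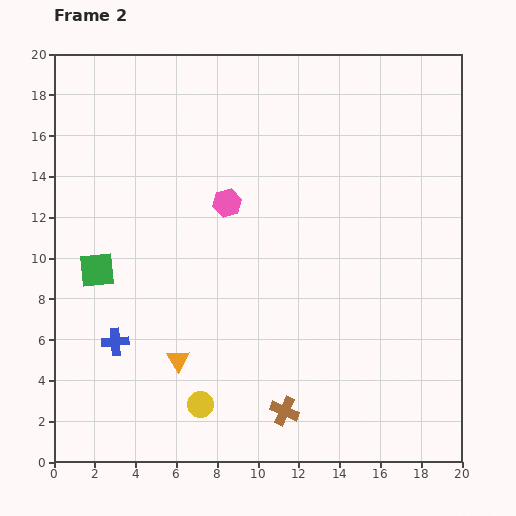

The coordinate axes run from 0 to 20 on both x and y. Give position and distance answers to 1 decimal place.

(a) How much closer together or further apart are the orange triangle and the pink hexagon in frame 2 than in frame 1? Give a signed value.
-2.7

Distance in frame 1: 10.8. Distance in frame 2: 8.1.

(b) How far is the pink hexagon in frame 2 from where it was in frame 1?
6.8

The pink hexagon moved from (13.5, 8.1) to (8.5, 12.7), a distance of √(5.0² + 4.6²) ≈ 6.8.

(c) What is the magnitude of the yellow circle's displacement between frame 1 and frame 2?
0.8

The yellow circle moved from (7.8, 3.4) to (7.2, 2.8), a distance of √(0.6² + 0.6²) ≈ 0.8.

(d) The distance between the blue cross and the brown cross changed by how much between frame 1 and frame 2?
-1.5

Distance in frame 1: 10.5. Distance in frame 2: 9.0.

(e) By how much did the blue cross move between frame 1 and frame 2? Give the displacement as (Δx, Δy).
(1.5, -0.3)

The blue cross was at (1.5, 6.2) in frame 1 and (3.0, 5.9) in frame 2.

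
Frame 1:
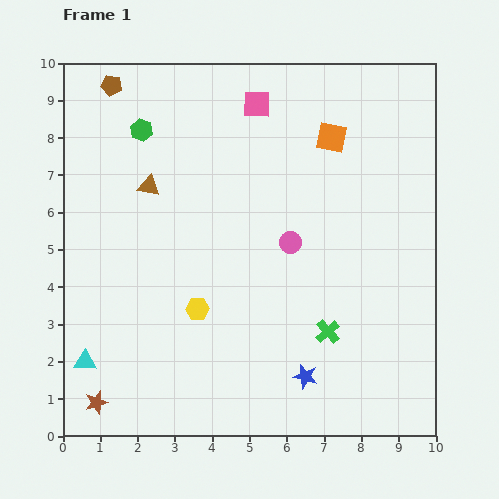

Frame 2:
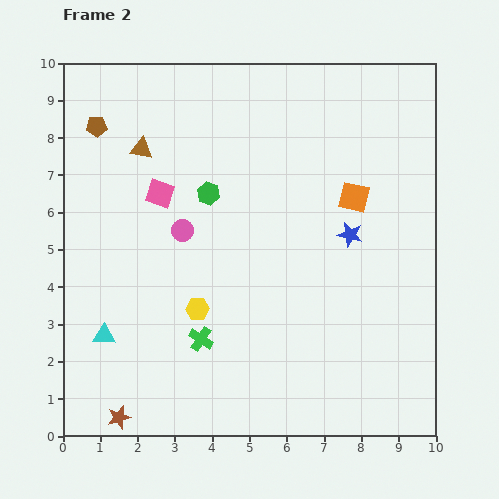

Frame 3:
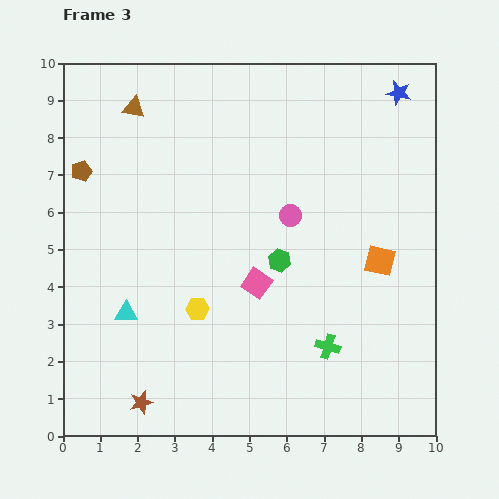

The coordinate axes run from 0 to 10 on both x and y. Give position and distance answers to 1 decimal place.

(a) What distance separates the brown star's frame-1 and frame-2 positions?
0.7

The brown star moved from (0.9, 0.9) to (1.5, 0.5), a distance of √(0.6² + 0.4²) ≈ 0.7.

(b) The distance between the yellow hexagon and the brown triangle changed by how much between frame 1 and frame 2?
+1.1

Distance in frame 1: 3.5. Distance in frame 2: 4.6.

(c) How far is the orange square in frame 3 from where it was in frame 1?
3.5

The orange square moved from (7.2, 8.0) to (8.5, 4.7), a distance of √(1.3² + 3.3²) ≈ 3.5.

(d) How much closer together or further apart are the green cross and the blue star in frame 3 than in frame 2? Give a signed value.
+2.2

Distance in frame 2: 4.9. Distance in frame 3: 7.1.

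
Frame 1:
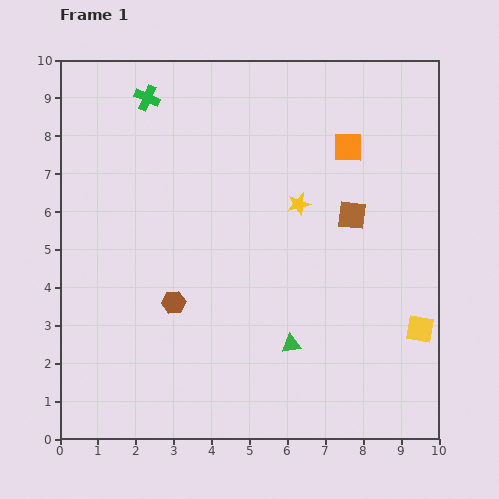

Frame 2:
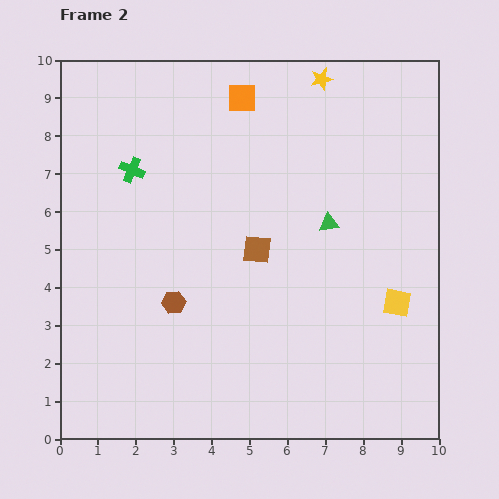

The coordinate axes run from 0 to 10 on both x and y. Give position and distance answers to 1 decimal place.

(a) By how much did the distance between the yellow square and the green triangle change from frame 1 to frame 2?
-0.6

Distance in frame 1: 3.4. Distance in frame 2: 2.8.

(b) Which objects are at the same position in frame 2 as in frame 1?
the brown hexagon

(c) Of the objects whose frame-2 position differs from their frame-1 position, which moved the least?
the yellow square

(moved 0.9)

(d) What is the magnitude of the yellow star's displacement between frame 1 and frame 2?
3.4

The yellow star moved from (6.3, 6.2) to (6.9, 9.5), a distance of √(0.6² + 3.3²) ≈ 3.4.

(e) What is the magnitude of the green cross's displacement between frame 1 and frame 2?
1.9

The green cross moved from (2.3, 9.0) to (1.9, 7.1), a distance of √(0.4² + 1.9²) ≈ 1.9.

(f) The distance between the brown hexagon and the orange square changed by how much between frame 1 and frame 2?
-0.5

Distance in frame 1: 6.2. Distance in frame 2: 5.7.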